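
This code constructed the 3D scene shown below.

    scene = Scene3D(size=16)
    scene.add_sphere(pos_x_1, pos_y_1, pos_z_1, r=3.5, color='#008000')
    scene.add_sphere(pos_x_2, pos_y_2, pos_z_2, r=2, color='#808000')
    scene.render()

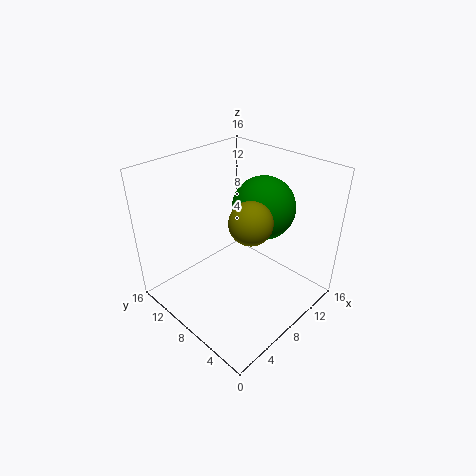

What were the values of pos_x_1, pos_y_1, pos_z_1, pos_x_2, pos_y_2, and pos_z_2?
pos_x_1 = 11; pos_y_1 = 7; pos_z_1 = 11; pos_x_2 = 5; pos_y_2 = 3.5; pos_z_2 = 13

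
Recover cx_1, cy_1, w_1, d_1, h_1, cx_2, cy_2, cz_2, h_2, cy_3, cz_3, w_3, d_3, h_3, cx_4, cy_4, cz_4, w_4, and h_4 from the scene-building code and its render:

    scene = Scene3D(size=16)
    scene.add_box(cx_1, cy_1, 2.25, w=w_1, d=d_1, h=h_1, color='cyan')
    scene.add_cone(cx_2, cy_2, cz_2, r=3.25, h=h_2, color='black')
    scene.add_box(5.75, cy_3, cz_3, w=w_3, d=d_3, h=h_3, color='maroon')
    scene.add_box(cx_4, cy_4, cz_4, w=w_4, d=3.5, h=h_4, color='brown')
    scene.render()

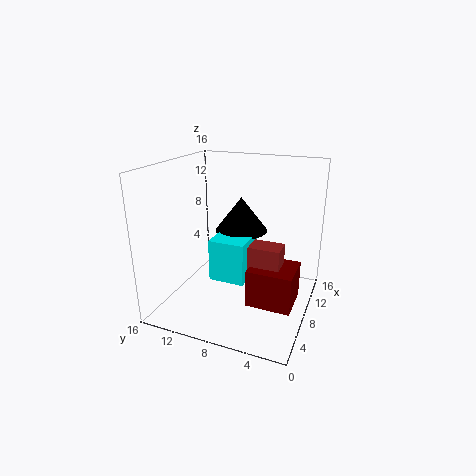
cx_1 = 7.5, cy_1 = 7.25, w_1 = 5, d_1 = 4.25, h_1 = 5, cx_2 = 12.75, cy_2 = 9.5, cz_2 = 7, h_2 = 4.25, cy_3 = 1.25, cz_3 = 1, w_3 = 4.5, d_3 = 5, h_3 = 4.25, cx_4 = 7, cy_4 = 3, cz_4 = 1.25, w_4 = 2.5, h_4 = 6.25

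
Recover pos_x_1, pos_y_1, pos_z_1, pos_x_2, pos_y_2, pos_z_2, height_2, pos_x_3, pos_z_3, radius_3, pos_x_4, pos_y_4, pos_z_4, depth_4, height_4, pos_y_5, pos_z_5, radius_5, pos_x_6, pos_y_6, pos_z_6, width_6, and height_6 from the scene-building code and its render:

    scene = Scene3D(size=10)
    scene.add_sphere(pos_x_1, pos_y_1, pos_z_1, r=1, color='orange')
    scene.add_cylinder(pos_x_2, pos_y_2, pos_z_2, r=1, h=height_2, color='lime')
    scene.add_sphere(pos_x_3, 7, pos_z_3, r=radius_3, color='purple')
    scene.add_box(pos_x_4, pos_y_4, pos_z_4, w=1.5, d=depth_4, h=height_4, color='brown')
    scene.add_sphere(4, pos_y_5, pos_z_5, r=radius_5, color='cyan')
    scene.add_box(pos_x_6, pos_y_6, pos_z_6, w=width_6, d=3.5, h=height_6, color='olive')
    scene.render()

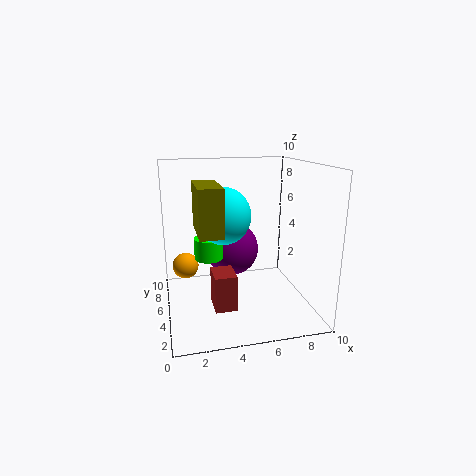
pos_x_1 = 1.5; pos_y_1 = 8; pos_z_1 = 2; pos_x_2 = 3; pos_y_2 = 5.5; pos_z_2 = 3.5; height_2 = 1.5; pos_x_3 = 5; pos_z_3 = 3.5; radius_3 = 2; pos_x_4 = 3; pos_y_4 = 3; pos_z_4 = 0.5; depth_4 = 2; height_4 = 2.5; pos_y_5 = 5.5; pos_z_5 = 6.5; radius_5 = 2; pos_x_6 = 2; pos_y_6 = 2; pos_z_6 = 6; width_6 = 1.5; height_6 = 3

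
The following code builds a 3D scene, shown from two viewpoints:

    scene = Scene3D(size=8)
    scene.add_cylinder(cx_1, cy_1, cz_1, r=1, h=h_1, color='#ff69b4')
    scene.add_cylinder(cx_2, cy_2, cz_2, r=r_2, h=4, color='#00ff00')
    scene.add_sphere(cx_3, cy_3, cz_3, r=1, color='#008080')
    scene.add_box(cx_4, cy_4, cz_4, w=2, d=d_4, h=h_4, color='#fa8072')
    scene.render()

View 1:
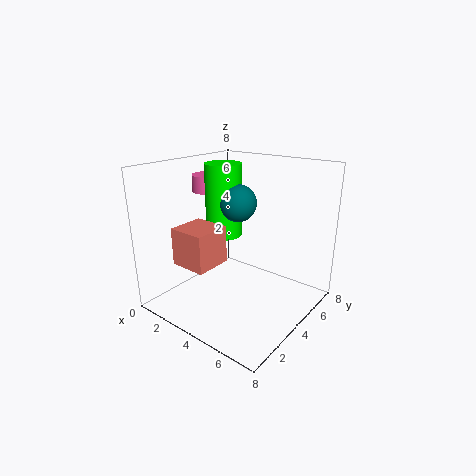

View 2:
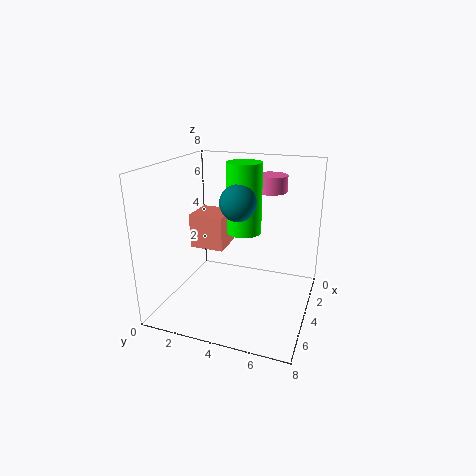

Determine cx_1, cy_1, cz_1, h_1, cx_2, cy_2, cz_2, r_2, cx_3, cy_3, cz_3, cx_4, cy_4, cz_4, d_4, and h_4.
cx_1 = 1, cy_1 = 5, cz_1 = 6, h_1 = 1, cx_2 = 3, cy_2 = 4, cz_2 = 4, r_2 = 1, cx_3 = 4, cy_3 = 4, cz_3 = 6, cx_4 = 2, cy_4 = 1, cz_4 = 3, d_4 = 2, h_4 = 2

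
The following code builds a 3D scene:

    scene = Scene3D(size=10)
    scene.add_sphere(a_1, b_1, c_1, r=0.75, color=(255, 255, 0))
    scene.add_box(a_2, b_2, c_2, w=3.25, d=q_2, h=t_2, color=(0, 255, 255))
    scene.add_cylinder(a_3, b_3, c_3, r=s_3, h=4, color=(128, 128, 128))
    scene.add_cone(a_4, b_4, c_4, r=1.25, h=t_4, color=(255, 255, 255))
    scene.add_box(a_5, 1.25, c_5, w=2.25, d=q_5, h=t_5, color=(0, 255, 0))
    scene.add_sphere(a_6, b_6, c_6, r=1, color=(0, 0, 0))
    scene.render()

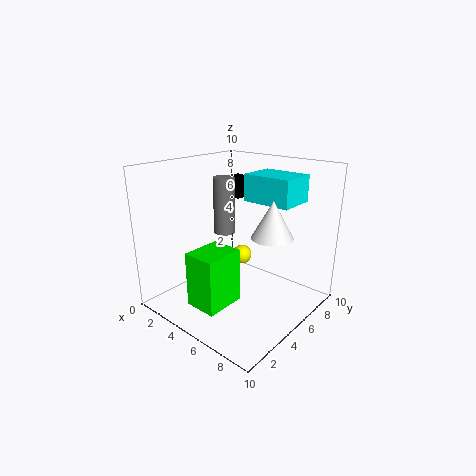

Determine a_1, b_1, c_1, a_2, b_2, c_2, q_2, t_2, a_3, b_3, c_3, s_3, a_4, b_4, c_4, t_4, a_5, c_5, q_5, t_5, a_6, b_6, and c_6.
a_1 = 3.5
b_1 = 7.25
c_1 = 2.5
a_2 = 5.5
b_2 = 5
c_2 = 7.75
q_2 = 2.5
t_2 = 1.75
a_3 = 3.5
b_3 = 5.25
c_3 = 5
s_3 = 0.75
a_4 = 8.5
b_4 = 4
c_4 = 6.25
t_4 = 2.25
a_5 = 3.75
c_5 = 1
q_5 = 2.75
t_5 = 3.75
a_6 = 1.75
b_6 = 8.75
c_6 = 7.5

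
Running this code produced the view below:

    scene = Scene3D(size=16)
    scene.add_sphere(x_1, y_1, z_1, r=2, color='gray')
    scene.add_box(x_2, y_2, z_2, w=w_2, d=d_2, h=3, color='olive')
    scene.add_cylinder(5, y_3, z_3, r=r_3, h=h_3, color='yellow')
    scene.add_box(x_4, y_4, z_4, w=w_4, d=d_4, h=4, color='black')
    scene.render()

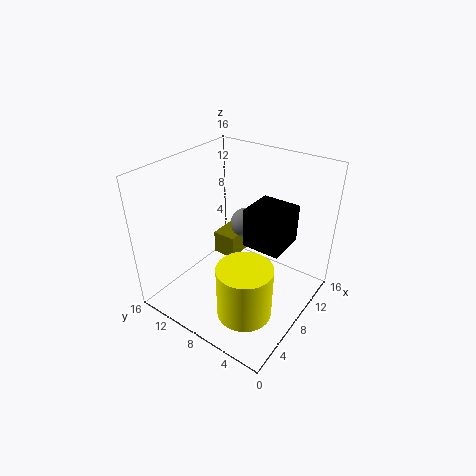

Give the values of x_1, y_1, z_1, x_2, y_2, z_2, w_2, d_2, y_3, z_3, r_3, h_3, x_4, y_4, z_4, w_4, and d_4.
x_1 = 14, y_1 = 11, z_1 = 6, x_2 = 11, y_2 = 11, z_2 = 2, w_2 = 4, d_2 = 3, y_3 = 5, z_3 = 1, r_3 = 3, h_3 = 6, x_4 = 6, y_4 = 2, z_4 = 9, w_4 = 4, d_4 = 4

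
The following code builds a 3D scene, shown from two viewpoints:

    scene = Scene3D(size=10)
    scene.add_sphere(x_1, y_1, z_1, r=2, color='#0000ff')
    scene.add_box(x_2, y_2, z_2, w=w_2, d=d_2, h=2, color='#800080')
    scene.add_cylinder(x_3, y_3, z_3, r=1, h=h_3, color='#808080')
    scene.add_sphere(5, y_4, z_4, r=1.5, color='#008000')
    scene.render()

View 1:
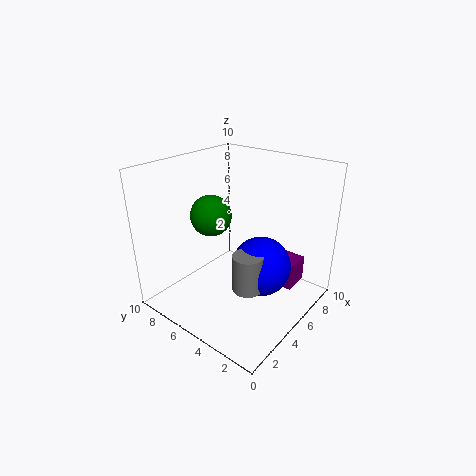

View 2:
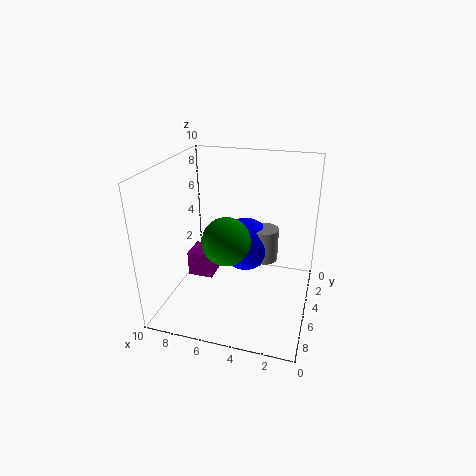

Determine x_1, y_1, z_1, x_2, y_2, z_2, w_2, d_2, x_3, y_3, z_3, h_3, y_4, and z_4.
x_1 = 5; y_1 = 3; z_1 = 3.5; x_2 = 7.5; y_2 = 2; z_2 = 0.5; w_2 = 2; d_2 = 2; x_3 = 3.5; y_3 = 3; z_3 = 2.5; h_3 = 2.5; y_4 = 7.5; z_4 = 6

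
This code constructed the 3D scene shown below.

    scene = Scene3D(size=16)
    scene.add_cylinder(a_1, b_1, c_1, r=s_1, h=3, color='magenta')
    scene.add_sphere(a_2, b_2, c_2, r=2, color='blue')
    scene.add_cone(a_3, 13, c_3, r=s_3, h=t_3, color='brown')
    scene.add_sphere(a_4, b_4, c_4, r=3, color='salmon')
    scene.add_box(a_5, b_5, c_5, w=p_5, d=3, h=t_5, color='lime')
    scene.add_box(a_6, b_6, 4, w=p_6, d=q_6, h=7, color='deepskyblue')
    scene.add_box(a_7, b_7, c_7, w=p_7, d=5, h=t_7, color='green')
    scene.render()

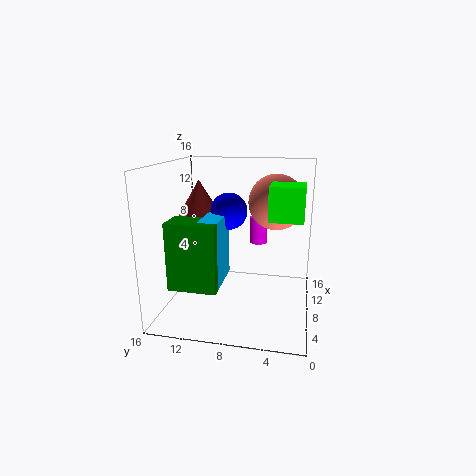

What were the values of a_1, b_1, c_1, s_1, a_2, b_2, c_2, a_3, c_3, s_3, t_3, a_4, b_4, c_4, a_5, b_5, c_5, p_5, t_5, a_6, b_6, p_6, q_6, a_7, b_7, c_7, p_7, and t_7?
a_1 = 10
b_1 = 6
c_1 = 7
s_1 = 1
a_2 = 8
b_2 = 9
c_2 = 11
a_3 = 10
c_3 = 9
s_3 = 3
t_3 = 5
a_4 = 9
b_4 = 4
c_4 = 12
a_5 = 1
b_5 = 1
c_5 = 12
p_5 = 3
t_5 = 3
a_6 = 3
b_6 = 9
p_6 = 5
q_6 = 2
a_7 = 2
b_7 = 9
c_7 = 4
p_7 = 3
t_7 = 7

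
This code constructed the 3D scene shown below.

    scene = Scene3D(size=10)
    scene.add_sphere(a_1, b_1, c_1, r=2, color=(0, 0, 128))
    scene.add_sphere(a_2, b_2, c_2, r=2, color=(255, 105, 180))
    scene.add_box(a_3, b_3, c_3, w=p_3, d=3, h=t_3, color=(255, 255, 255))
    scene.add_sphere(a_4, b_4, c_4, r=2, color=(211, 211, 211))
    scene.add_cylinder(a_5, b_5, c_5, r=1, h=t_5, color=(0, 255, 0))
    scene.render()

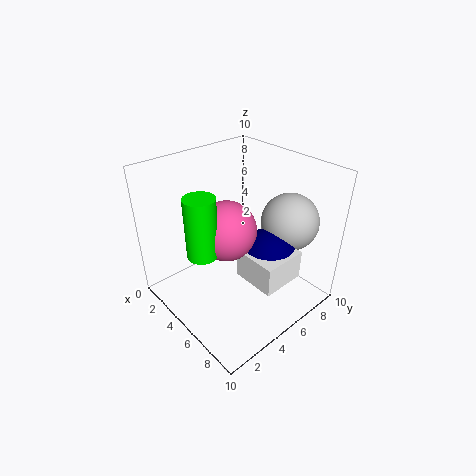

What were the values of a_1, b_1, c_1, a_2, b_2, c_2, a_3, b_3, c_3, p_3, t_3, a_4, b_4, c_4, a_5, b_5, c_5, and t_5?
a_1 = 7, b_1 = 6, c_1 = 4, a_2 = 5, b_2 = 4, c_2 = 6, a_3 = 6, b_3 = 4, c_3 = 3, p_3 = 3, t_3 = 2, a_4 = 7, b_4 = 8, c_4 = 6, a_5 = 5, b_5 = 2, c_5 = 5, t_5 = 4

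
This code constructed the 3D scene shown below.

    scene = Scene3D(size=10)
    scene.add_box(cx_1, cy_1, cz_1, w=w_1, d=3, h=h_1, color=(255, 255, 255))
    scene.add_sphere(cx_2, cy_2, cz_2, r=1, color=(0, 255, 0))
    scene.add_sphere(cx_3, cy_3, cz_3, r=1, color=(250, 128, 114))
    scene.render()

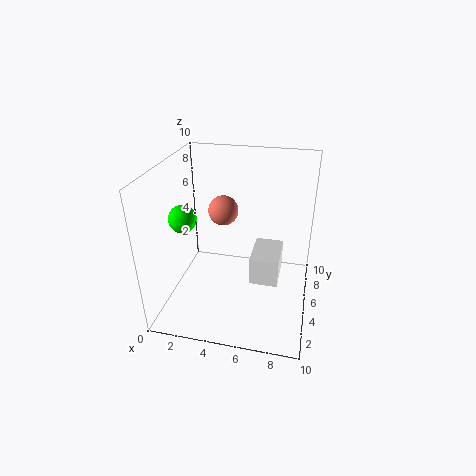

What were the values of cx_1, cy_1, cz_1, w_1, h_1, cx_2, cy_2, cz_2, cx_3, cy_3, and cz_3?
cx_1 = 6; cy_1 = 4; cz_1 = 2; w_1 = 2; h_1 = 2; cx_2 = 1; cy_2 = 5; cz_2 = 6; cx_3 = 4; cy_3 = 5; cz_3 = 7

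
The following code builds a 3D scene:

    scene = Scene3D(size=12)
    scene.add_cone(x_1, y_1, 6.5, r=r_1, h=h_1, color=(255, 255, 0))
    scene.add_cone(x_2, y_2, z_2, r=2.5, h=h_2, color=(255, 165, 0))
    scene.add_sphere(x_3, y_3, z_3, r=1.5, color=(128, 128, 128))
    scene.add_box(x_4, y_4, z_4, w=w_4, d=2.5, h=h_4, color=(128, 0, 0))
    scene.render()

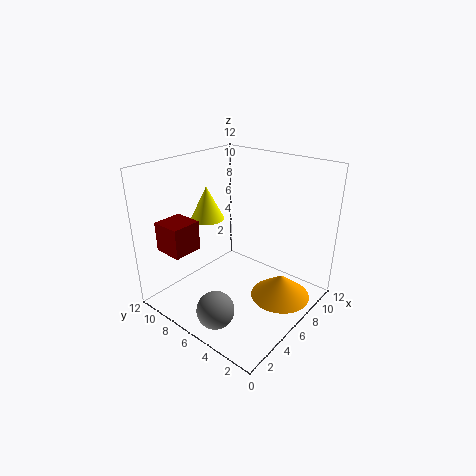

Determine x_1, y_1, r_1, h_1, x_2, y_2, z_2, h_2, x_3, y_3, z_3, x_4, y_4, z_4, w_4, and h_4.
x_1 = 6.5, y_1 = 10, r_1 = 1.5, h_1 = 3, x_2 = 7.5, y_2 = 2.5, z_2 = 1, h_2 = 2, x_3 = 2, y_3 = 5, z_3 = 1.5, x_4 = 1.5, y_4 = 8.5, z_4 = 5, w_4 = 2.5, h_4 = 2.5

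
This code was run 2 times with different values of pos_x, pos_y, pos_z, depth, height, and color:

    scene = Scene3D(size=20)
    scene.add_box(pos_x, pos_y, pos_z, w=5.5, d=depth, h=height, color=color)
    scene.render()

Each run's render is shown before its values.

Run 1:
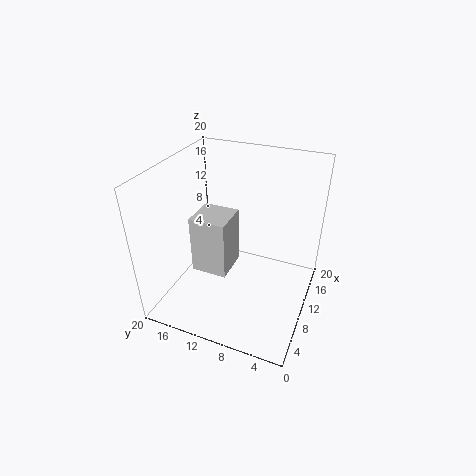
pos_x = 9.5; pos_y = 12; pos_z = 2.5; depth = 5.5; height = 9; color = 'lightgray'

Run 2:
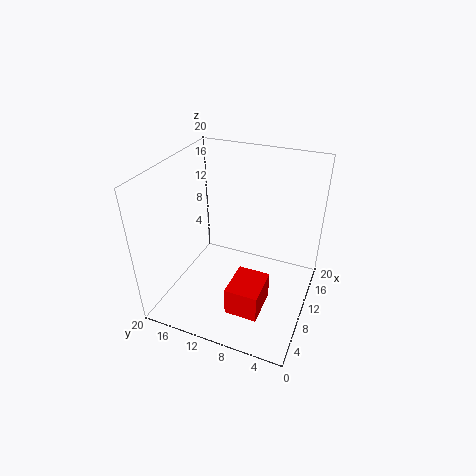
pos_x = 4; pos_y = 5; pos_z = 1.5; depth = 4.5; height = 4; color = 'red'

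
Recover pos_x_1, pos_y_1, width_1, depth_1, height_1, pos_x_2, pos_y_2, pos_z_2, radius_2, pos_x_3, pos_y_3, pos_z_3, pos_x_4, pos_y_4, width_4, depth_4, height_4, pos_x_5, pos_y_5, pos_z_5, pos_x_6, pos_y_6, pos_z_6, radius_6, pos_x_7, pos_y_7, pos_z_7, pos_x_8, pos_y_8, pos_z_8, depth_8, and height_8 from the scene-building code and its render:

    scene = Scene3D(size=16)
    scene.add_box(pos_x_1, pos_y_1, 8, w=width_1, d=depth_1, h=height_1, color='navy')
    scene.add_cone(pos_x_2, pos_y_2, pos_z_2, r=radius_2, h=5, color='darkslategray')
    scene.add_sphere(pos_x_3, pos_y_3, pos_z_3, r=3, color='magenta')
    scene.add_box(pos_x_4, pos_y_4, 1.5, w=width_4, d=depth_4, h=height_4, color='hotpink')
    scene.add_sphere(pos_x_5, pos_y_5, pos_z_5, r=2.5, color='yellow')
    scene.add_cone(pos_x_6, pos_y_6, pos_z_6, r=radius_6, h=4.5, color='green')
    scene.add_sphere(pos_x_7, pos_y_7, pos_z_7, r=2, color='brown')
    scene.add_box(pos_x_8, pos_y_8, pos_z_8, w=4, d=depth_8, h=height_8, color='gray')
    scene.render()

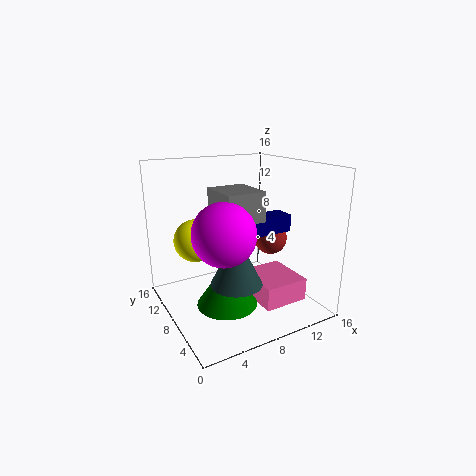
pos_x_1 = 9.5; pos_y_1 = 7; width_1 = 5; depth_1 = 2.5; height_1 = 2; pos_x_2 = 5; pos_y_2 = 3; pos_z_2 = 5.5; radius_2 = 2.5; pos_x_3 = 4; pos_y_3 = 3.5; pos_z_3 = 10.5; pos_x_4 = 8.5; pos_y_4 = 2.5; width_4 = 5; depth_4 = 5.5; height_4 = 2.5; pos_x_5 = 4.5; pos_y_5 = 12; pos_z_5 = 7; pos_x_6 = 4.5; pos_y_6 = 4; pos_z_6 = 3; radius_6 = 3; pos_x_7 = 13.5; pos_y_7 = 9.5; pos_z_7 = 6.5; pos_x_8 = 4.5; pos_y_8 = 3.5; pos_z_8 = 11; depth_8 = 4.5; height_8 = 3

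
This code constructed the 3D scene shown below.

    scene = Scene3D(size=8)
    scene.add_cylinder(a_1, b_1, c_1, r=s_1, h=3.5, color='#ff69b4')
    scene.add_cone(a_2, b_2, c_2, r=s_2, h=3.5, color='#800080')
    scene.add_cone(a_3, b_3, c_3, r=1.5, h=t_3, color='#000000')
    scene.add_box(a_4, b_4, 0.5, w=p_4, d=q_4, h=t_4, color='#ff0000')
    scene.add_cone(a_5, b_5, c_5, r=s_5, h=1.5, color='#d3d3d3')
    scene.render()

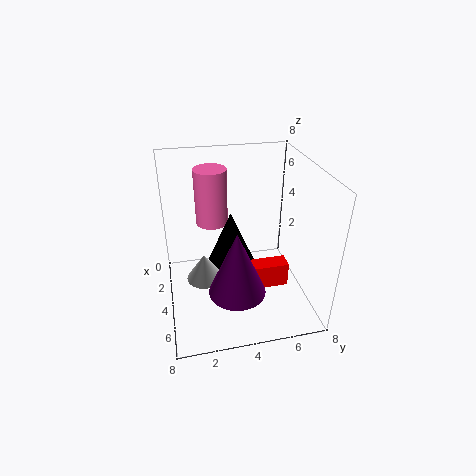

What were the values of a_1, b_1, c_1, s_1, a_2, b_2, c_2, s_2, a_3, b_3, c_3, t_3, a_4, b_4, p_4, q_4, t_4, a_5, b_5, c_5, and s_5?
a_1 = 1
b_1 = 3
c_1 = 3.5
s_1 = 1
a_2 = 6
b_2 = 3.5
c_2 = 2
s_2 = 1.5
a_3 = 2
b_3 = 4
c_3 = 1
t_3 = 3.5
a_4 = 3.5
b_4 = 4
p_4 = 1
q_4 = 3
t_4 = 1.5
a_5 = 4.5
b_5 = 2
c_5 = 2
s_5 = 1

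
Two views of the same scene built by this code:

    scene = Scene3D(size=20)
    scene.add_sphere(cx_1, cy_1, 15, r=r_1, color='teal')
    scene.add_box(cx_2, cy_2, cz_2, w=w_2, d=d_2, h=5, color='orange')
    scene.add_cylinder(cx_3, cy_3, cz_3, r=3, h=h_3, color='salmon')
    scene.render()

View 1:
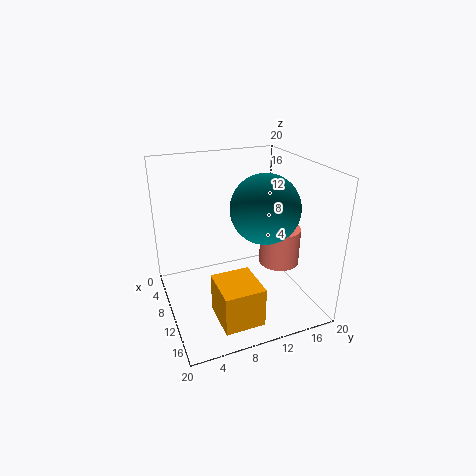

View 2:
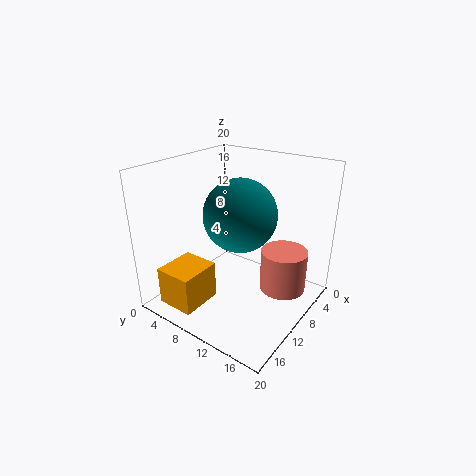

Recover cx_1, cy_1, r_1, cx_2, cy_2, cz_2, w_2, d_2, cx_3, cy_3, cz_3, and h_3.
cx_1 = 13, cy_1 = 12.5, r_1 = 4.5, cx_2 = 14.5, cy_2 = 4.5, cz_2 = 3, w_2 = 5.5, d_2 = 5, cx_3 = 9.5, cy_3 = 17, cz_3 = 4.5, h_3 = 5.5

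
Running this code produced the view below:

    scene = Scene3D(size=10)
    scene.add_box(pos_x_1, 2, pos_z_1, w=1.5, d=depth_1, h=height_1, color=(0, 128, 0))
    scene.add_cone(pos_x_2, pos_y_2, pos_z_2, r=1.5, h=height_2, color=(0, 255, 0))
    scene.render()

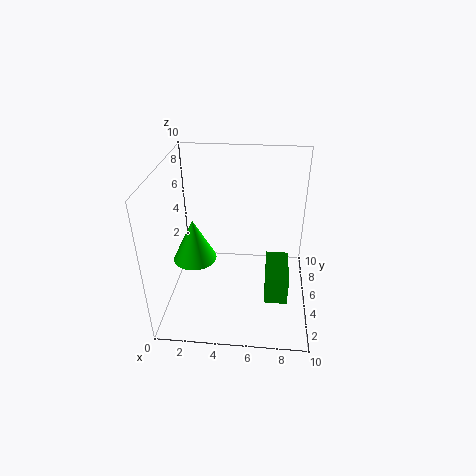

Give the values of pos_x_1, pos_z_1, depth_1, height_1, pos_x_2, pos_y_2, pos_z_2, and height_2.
pos_x_1 = 7
pos_z_1 = 2
depth_1 = 3
height_1 = 2
pos_x_2 = 2
pos_y_2 = 4.5
pos_z_2 = 3.5
height_2 = 3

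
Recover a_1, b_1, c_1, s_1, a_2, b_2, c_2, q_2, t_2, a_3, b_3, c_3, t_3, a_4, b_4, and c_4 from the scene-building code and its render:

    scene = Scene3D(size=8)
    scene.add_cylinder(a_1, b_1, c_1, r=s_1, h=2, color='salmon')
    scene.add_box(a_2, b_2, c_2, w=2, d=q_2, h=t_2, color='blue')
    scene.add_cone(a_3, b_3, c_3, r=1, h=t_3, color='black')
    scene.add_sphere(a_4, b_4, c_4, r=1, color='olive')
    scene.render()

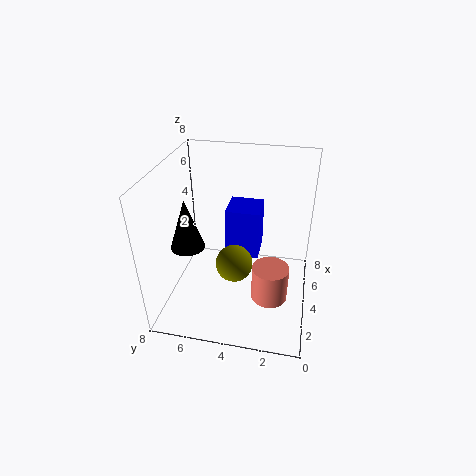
a_1 = 3; b_1 = 2; c_1 = 1; s_1 = 1; a_2 = 5; b_2 = 3; c_2 = 2; q_2 = 2; t_2 = 3; a_3 = 4; b_3 = 7; c_3 = 3; t_3 = 3; a_4 = 3; b_4 = 4; c_4 = 3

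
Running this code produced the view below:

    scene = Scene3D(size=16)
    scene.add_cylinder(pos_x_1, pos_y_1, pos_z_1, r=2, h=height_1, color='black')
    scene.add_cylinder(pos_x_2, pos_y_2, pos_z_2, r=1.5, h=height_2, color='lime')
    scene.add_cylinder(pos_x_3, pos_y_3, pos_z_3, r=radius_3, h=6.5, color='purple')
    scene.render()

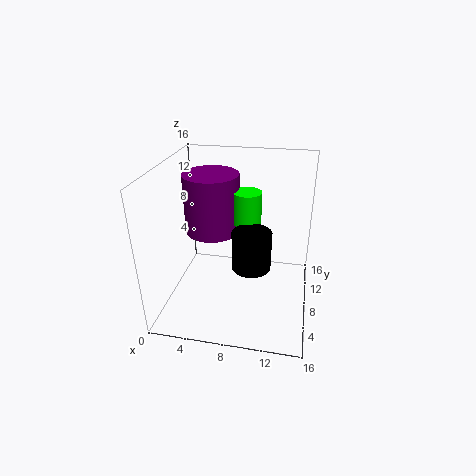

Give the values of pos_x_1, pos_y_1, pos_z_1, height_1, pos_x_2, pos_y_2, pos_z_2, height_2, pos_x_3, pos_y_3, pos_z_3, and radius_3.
pos_x_1 = 10, pos_y_1 = 5, pos_z_1 = 6.5, height_1 = 4, pos_x_2 = 9, pos_y_2 = 8, pos_z_2 = 10, height_2 = 3.5, pos_x_3 = 5, pos_y_3 = 8.5, pos_z_3 = 8.5, radius_3 = 3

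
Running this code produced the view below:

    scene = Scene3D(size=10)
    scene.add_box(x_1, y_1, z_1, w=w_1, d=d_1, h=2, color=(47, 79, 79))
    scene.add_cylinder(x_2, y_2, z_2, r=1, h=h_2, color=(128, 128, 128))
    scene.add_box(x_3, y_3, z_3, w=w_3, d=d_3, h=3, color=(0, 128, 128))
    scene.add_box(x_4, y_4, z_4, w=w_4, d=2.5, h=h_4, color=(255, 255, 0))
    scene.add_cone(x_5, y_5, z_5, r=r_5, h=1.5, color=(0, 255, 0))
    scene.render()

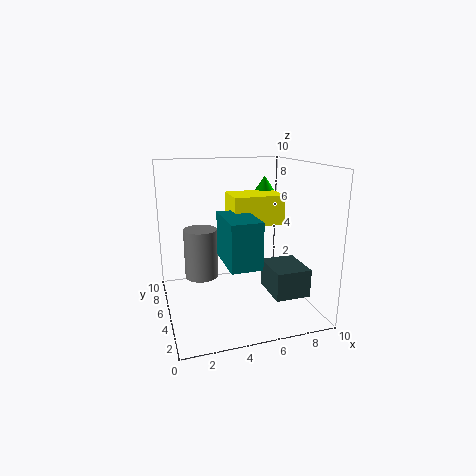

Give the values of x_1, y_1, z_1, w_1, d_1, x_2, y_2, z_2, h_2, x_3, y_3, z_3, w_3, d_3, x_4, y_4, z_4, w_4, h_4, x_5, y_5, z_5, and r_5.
x_1 = 7, y_1 = 2.5, z_1 = 1, w_1 = 2.5, d_1 = 3, x_2 = 2, y_2 = 3, z_2 = 3.5, h_2 = 3, x_3 = 3.5, y_3 = 1.5, z_3 = 4, w_3 = 2, d_3 = 3.5, x_4 = 4.5, y_4 = 4, z_4 = 6, w_4 = 3.5, h_4 = 2, x_5 = 7.5, y_5 = 6.5, z_5 = 7.5, r_5 = 1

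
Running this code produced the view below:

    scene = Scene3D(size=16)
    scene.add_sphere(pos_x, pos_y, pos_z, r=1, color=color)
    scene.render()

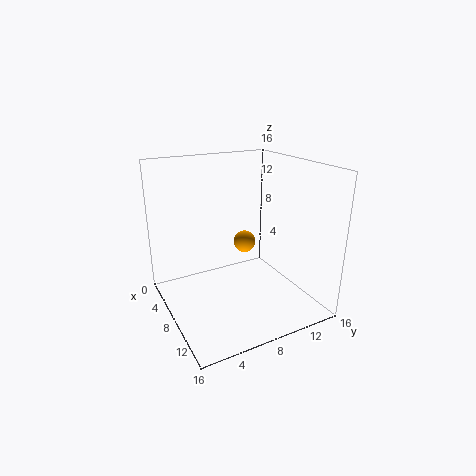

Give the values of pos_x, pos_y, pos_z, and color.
pos_x = 13
pos_y = 6
pos_z = 10
color = 'orange'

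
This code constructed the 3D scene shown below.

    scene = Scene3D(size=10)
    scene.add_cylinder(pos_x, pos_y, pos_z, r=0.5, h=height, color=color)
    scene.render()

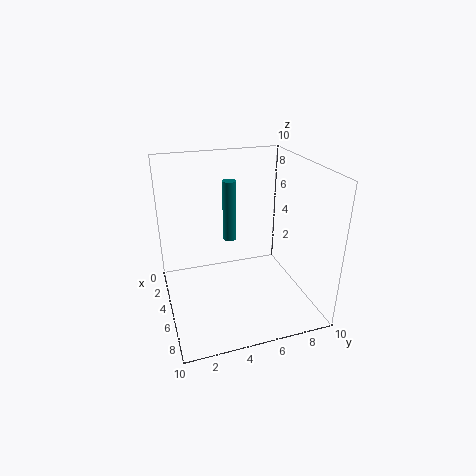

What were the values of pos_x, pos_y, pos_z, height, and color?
pos_x = 3, pos_y = 5, pos_z = 4, height = 4.5, color = 'teal'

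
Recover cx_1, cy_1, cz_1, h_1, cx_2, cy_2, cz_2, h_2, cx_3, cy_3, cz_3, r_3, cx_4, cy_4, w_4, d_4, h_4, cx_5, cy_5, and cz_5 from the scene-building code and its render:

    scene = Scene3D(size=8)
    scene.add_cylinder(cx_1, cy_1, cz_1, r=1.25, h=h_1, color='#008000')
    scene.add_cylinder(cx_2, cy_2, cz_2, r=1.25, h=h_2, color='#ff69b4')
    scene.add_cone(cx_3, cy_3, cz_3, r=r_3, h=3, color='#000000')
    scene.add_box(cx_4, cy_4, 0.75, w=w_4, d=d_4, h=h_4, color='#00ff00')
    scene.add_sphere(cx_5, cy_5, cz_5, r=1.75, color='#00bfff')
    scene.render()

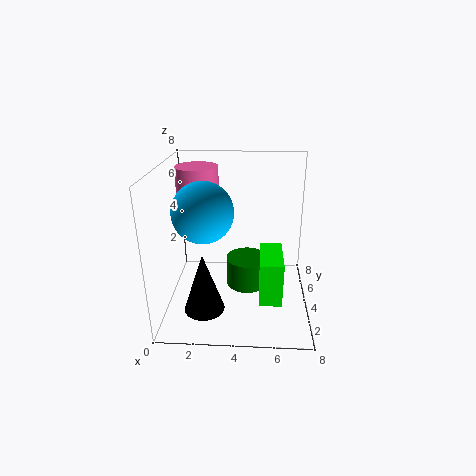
cx_1 = 4.5
cy_1 = 5
cz_1 = 0.5
h_1 = 1.75
cx_2 = 1.5
cy_2 = 6
cz_2 = 6
h_2 = 1.5
cx_3 = 2.5
cy_3 = 1
cz_3 = 1.5
r_3 = 1
cx_4 = 5.25
cy_4 = 2.25
w_4 = 1.25
d_4 = 2.75
h_4 = 2.5
cx_5 = 2
cy_5 = 4.5
cz_5 = 5.25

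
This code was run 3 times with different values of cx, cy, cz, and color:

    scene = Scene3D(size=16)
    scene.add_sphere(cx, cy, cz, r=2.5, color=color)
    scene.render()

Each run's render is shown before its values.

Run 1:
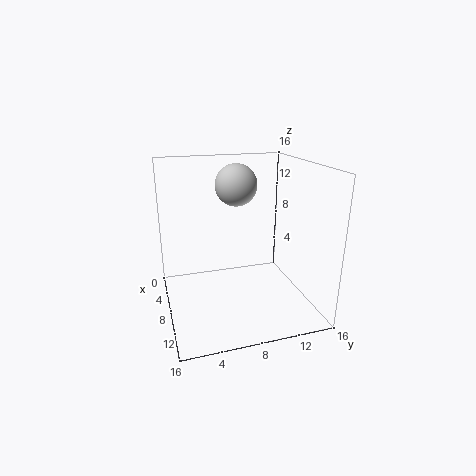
cx = 4; cy = 9; cz = 13; color = 'lightgray'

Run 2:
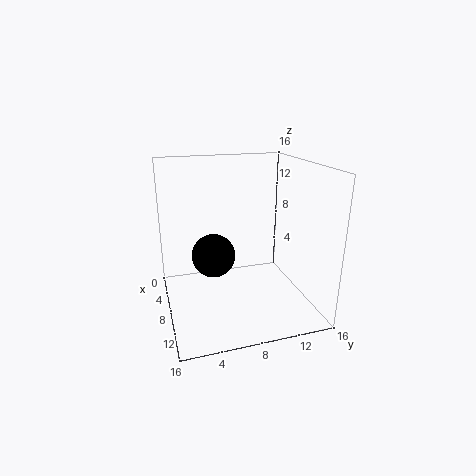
cx = 6.5; cy = 5.5; cz = 5.5; color = 'black'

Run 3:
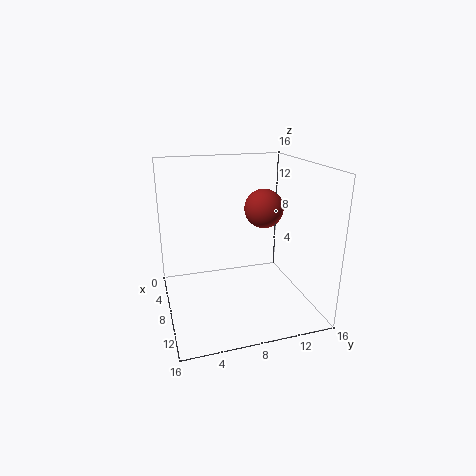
cx = 3; cy = 13; cz = 9.5; color = 'brown'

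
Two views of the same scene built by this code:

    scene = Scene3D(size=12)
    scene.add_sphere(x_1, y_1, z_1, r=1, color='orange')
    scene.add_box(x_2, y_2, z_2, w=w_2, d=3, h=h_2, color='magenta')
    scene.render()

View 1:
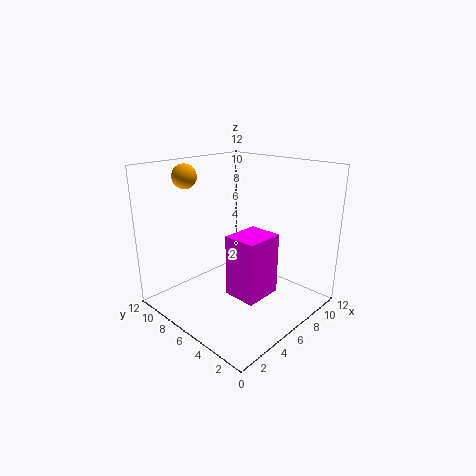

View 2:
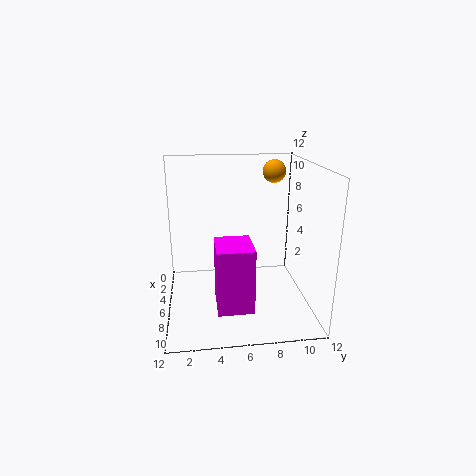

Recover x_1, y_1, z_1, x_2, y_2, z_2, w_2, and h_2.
x_1 = 3.5, y_1 = 9.5, z_1 = 11, x_2 = 5.5, y_2 = 4, z_2 = 0.5, w_2 = 3.5, h_2 = 5.5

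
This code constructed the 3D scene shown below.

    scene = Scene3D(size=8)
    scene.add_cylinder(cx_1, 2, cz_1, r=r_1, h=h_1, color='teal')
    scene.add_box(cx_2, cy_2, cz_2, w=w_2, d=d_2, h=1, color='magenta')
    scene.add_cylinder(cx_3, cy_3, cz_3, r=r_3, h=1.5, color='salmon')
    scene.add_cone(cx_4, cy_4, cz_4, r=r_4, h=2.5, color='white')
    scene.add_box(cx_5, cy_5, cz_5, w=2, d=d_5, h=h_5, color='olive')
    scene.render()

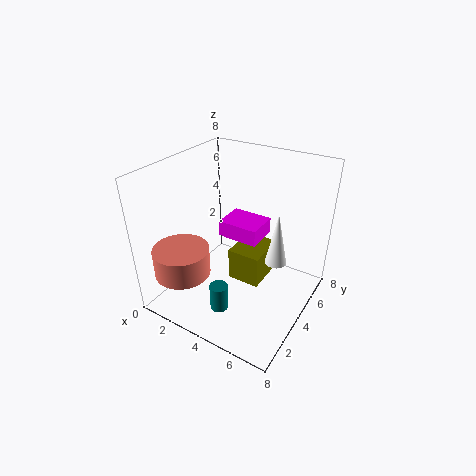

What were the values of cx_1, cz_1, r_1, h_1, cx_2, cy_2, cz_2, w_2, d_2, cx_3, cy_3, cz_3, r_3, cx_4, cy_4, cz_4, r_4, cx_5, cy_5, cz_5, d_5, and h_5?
cx_1 = 4, cz_1 = 0.5, r_1 = 0.5, h_1 = 1.5, cx_2 = 2, cy_2 = 5, cz_2 = 3, w_2 = 2.5, d_2 = 2, cx_3 = 2, cy_3 = 1.5, cz_3 = 2.5, r_3 = 1.5, cx_4 = 7, cy_4 = 2.5, cz_4 = 4.5, r_4 = 0.5, cx_5 = 3, cy_5 = 4.5, cz_5 = 0.5, d_5 = 2.5, h_5 = 2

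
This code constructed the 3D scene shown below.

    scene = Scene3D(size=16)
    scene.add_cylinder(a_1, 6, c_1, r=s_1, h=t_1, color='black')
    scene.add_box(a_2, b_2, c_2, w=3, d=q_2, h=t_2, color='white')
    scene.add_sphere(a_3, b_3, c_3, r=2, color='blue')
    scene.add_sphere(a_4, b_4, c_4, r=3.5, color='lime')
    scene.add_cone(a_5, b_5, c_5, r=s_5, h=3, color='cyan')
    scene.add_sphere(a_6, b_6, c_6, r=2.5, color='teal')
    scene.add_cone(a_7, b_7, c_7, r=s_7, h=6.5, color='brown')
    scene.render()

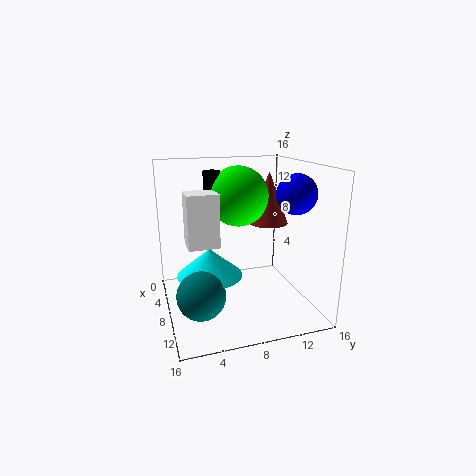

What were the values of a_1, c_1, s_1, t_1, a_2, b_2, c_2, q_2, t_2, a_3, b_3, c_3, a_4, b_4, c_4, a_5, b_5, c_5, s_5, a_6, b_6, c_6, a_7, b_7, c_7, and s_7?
a_1 = 4.5; c_1 = 12.5; s_1 = 1; t_1 = 2.5; a_2 = 5; b_2 = 2.5; c_2 = 7; q_2 = 3.5; t_2 = 6; a_3 = 12.5; b_3 = 12.5; c_3 = 13.5; a_4 = 5; b_4 = 9; c_4 = 12; a_5 = 9; b_5 = 4.5; c_5 = 4.5; s_5 = 3.5; a_6 = 11.5; b_6 = 3; c_6 = 3.5; a_7 = 3.5; b_7 = 13.5; c_7 = 8; s_7 = 2.5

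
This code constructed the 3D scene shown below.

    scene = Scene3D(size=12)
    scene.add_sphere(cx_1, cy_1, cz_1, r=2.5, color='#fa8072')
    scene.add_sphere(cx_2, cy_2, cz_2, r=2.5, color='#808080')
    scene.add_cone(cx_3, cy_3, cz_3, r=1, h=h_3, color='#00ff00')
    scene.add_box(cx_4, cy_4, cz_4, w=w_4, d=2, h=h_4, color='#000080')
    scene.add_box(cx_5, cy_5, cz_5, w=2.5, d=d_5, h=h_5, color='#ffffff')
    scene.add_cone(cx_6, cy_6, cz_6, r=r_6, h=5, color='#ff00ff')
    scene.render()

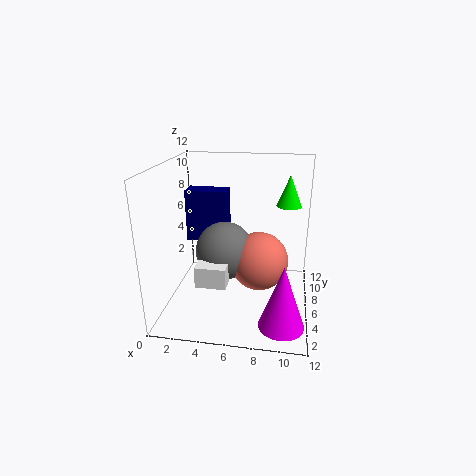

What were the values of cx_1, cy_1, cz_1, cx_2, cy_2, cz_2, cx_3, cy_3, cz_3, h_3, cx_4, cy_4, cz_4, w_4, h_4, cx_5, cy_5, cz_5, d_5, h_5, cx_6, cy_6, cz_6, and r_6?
cx_1 = 7.75; cy_1 = 6.5; cz_1 = 3.75; cx_2 = 4.75; cy_2 = 6.5; cz_2 = 4.5; cx_3 = 10; cy_3 = 6.75; cz_3 = 8.75; h_3 = 2.5; cx_4 = 0.25; cy_4 = 9.75; cz_4 = 3.75; w_4 = 4; h_4 = 5; cx_5 = 3; cy_5 = 3; cz_5 = 2.75; d_5 = 1.5; h_5 = 1.75; cx_6 = 10; cy_6 = 2; cz_6 = 0.75; r_6 = 1.75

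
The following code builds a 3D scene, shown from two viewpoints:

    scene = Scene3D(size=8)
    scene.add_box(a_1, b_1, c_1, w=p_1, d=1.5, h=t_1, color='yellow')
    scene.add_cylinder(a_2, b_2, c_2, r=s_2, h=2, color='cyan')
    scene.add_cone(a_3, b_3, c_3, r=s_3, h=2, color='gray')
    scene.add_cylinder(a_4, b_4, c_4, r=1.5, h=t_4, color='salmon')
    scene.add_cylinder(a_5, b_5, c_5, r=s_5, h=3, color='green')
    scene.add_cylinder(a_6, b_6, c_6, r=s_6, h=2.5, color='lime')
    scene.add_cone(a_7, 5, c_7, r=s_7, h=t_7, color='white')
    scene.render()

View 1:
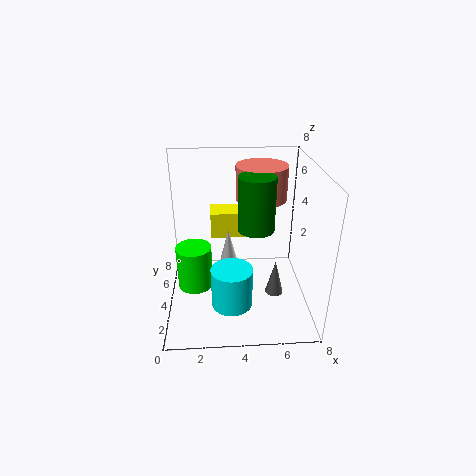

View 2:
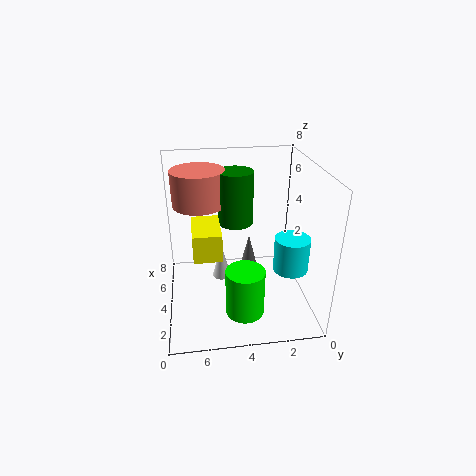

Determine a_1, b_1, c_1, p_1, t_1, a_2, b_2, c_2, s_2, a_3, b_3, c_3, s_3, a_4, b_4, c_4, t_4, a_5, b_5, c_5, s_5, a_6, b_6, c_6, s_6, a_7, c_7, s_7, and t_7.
a_1 = 2.5; b_1 = 5; c_1 = 3.5; p_1 = 2.5; t_1 = 1.5; a_2 = 3.5; b_2 = 1; c_2 = 2; s_2 = 1; a_3 = 6; b_3 = 3; c_3 = 1; s_3 = 0.5; a_4 = 5.5; b_4 = 6; c_4 = 5.5; t_4 = 2; a_5 = 5; b_5 = 4; c_5 = 4.5; s_5 = 1; a_6 = 1.5; b_6 = 4; c_6 = 1; s_6 = 1; a_7 = 3.5; c_7 = 2; s_7 = 0.5; t_7 = 2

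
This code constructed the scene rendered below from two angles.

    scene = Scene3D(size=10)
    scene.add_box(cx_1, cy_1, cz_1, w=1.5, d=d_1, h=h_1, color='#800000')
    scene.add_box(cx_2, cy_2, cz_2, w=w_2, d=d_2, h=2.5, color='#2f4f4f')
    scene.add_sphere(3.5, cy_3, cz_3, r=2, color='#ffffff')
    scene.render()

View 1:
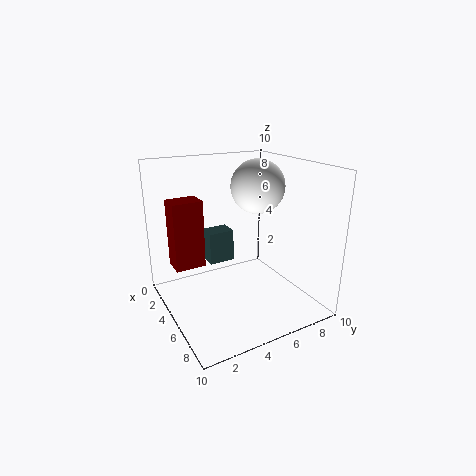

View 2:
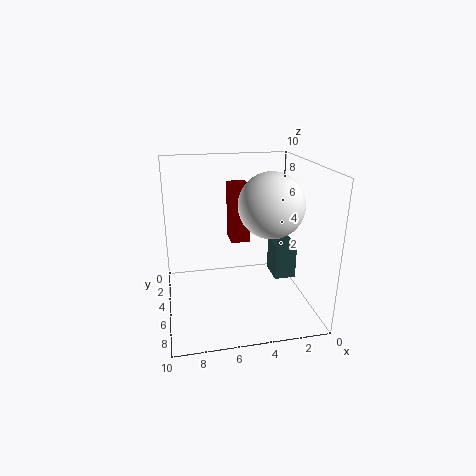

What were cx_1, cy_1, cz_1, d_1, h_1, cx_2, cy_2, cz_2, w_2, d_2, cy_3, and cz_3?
cx_1 = 3.5, cy_1 = 0.5, cz_1 = 3.5, d_1 = 2, h_1 = 4.5, cx_2 = 1, cy_2 = 4, cz_2 = 2, w_2 = 1.5, d_2 = 2, cy_3 = 7.5, cz_3 = 8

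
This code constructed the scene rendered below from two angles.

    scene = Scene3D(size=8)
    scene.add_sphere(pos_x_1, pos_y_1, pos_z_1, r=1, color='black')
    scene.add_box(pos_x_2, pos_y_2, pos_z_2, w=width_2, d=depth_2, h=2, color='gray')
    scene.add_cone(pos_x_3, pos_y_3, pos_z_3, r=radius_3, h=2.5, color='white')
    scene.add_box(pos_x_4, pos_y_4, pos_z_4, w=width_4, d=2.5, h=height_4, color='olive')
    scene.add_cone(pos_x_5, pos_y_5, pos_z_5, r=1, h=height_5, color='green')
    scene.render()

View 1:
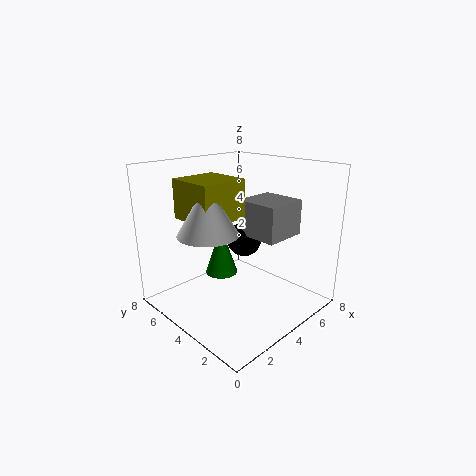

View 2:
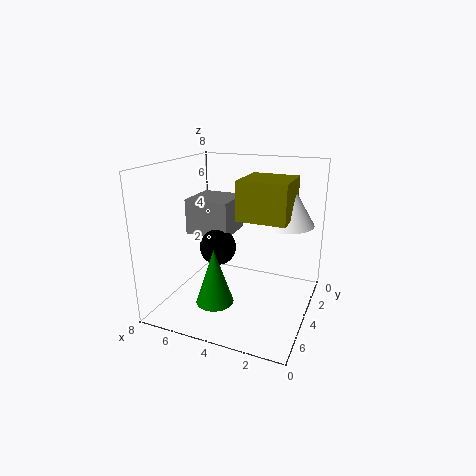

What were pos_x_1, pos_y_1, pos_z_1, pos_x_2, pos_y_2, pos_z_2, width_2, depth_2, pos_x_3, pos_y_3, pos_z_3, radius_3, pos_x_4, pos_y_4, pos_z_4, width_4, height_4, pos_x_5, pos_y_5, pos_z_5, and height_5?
pos_x_1 = 5; pos_y_1 = 4.5; pos_z_1 = 3.5; pos_x_2 = 4.5; pos_y_2 = 2; pos_z_2 = 4; width_2 = 2.5; depth_2 = 2.5; pos_x_3 = 1.5; pos_y_3 = 3.5; pos_z_3 = 5; radius_3 = 1.5; pos_x_4 = 1; pos_y_4 = 3; pos_z_4 = 5.5; width_4 = 2.5; height_4 = 2; pos_x_5 = 4.5; pos_y_5 = 6; pos_z_5 = 1; height_5 = 3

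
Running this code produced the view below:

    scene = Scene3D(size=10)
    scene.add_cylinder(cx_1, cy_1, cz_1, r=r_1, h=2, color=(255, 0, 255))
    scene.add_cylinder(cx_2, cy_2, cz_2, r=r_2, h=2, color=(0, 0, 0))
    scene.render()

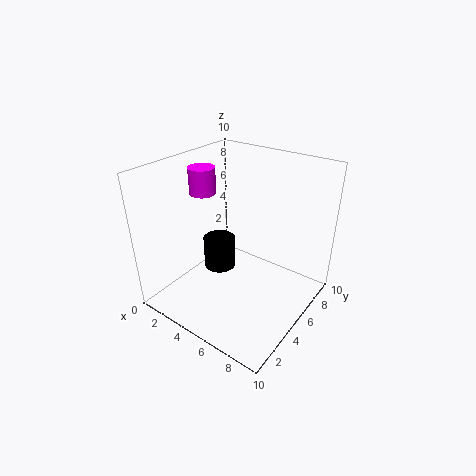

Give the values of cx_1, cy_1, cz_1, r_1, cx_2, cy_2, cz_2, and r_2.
cx_1 = 1, cy_1 = 6, cz_1 = 7, r_1 = 1, cx_2 = 5, cy_2 = 3, cz_2 = 4, r_2 = 1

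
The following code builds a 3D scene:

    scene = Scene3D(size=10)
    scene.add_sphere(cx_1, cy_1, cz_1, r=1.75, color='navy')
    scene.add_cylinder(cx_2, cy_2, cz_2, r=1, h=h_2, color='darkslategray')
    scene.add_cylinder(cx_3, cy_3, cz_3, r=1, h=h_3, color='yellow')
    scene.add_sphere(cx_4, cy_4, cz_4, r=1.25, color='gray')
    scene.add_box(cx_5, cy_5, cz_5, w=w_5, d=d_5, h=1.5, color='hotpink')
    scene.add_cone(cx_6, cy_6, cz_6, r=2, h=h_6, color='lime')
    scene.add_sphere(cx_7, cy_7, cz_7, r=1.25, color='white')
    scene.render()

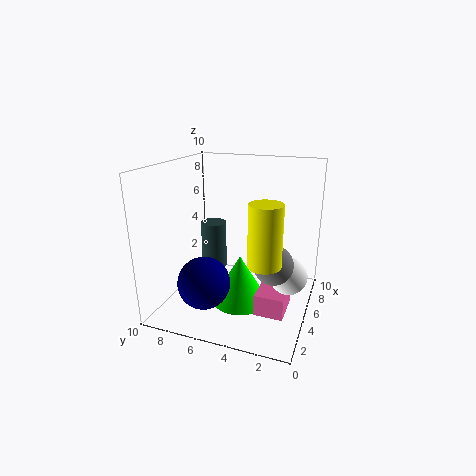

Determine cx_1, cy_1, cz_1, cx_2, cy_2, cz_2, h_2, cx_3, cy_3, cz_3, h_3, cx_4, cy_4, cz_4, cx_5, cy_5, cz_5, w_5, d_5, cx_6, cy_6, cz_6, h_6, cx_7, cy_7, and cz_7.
cx_1 = 2.5
cy_1 = 6.5
cz_1 = 2.5
cx_2 = 7.5
cy_2 = 8
cz_2 = 1.25
h_2 = 3.75
cx_3 = 2
cy_3 = 2.25
cz_3 = 4.75
h_3 = 3.75
cx_4 = 3.25
cy_4 = 2
cz_4 = 4.25
cx_5 = 3.25
cy_5 = 1.25
cz_5 = 0.25
w_5 = 2.5
d_5 = 2
cx_6 = 4.75
cy_6 = 4.75
cz_6 = 0.25
h_6 = 3.5
cx_7 = 4.5
cy_7 = 1.25
cz_7 = 3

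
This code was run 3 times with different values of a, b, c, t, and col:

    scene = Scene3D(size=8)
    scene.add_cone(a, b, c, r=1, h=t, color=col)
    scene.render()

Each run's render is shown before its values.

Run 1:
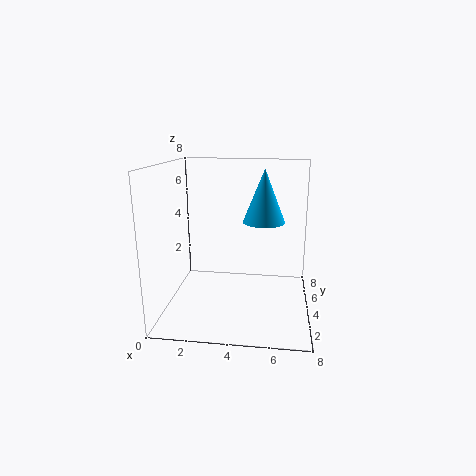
a = 5.5, b = 2, c = 5.5, t = 2.5, col = 'deepskyblue'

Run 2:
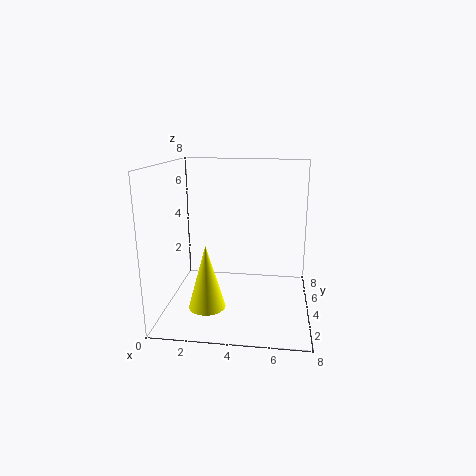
a = 2.5, b = 2.5, c = 0.5, t = 3.5, col = 'yellow'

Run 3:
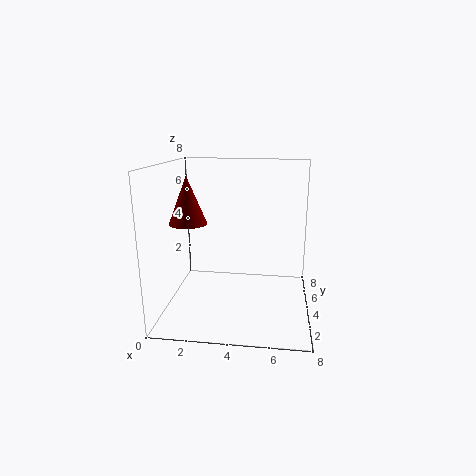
a = 1.5, b = 3, c = 5, t = 2.5, col = 'maroon'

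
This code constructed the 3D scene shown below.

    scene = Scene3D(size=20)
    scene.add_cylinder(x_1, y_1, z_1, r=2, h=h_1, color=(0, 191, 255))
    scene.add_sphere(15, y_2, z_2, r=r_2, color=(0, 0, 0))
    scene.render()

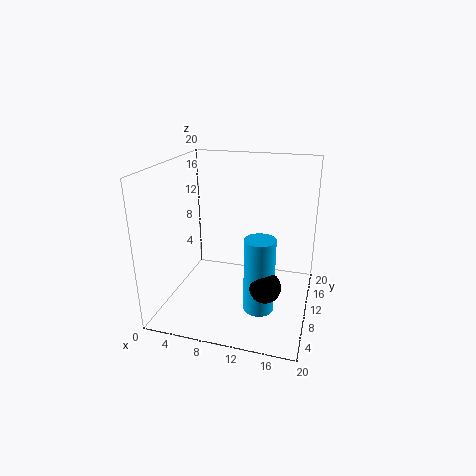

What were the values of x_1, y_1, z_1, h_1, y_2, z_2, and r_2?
x_1 = 14; y_1 = 6; z_1 = 2; h_1 = 10; y_2 = 5; z_2 = 6; r_2 = 2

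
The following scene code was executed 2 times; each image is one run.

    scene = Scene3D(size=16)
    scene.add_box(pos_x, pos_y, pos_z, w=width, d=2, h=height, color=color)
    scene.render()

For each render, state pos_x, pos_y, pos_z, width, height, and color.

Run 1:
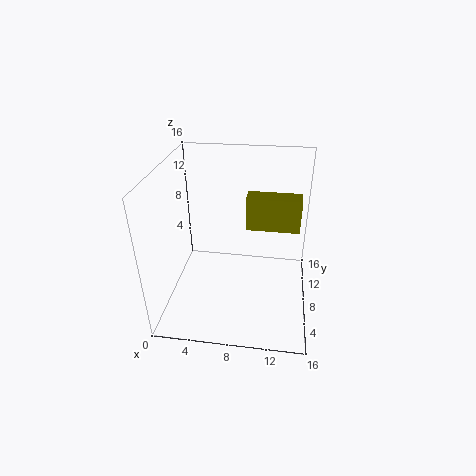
pos_x = 9
pos_y = 6.5
pos_z = 10
width = 5.5
height = 3.5
color = 'olive'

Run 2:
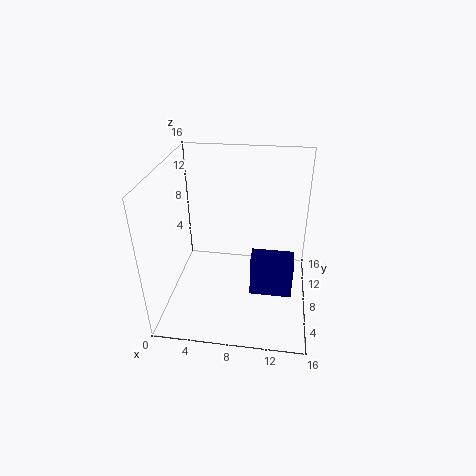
pos_x = 10
pos_y = 2
pos_z = 5.5
width = 4
height = 4
color = 'navy'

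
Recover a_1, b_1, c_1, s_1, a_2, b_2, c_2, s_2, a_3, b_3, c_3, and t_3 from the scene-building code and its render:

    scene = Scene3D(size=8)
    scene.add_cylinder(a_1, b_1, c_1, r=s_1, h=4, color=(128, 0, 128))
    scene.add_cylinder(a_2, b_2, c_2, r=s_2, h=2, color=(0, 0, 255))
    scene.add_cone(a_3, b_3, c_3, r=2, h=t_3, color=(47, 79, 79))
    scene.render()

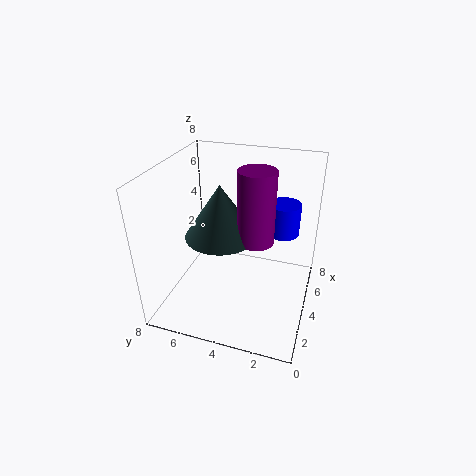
a_1 = 4
b_1 = 3
c_1 = 4
s_1 = 1
a_2 = 7
b_2 = 2
c_2 = 3
s_2 = 1
a_3 = 4
b_3 = 5
c_3 = 4
t_3 = 3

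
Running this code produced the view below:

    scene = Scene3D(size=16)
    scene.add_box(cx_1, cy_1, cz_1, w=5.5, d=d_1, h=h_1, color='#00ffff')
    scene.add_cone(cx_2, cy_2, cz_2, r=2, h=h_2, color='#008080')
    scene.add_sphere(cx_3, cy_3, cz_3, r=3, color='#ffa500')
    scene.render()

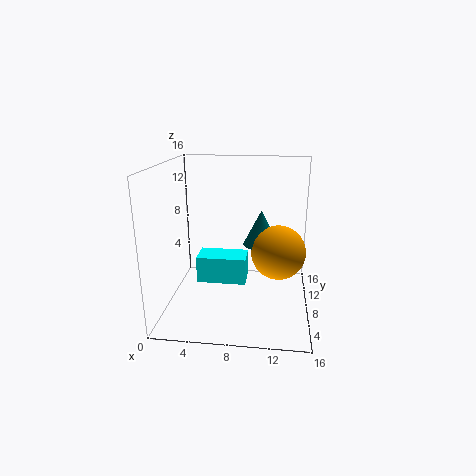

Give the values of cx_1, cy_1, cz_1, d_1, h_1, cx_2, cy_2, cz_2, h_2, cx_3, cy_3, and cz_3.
cx_1 = 3.5
cy_1 = 6.5
cz_1 = 3
d_1 = 3
h_1 = 3
cx_2 = 10.5
cy_2 = 9
cz_2 = 7
h_2 = 4
cx_3 = 12.5
cy_3 = 8
cz_3 = 6.5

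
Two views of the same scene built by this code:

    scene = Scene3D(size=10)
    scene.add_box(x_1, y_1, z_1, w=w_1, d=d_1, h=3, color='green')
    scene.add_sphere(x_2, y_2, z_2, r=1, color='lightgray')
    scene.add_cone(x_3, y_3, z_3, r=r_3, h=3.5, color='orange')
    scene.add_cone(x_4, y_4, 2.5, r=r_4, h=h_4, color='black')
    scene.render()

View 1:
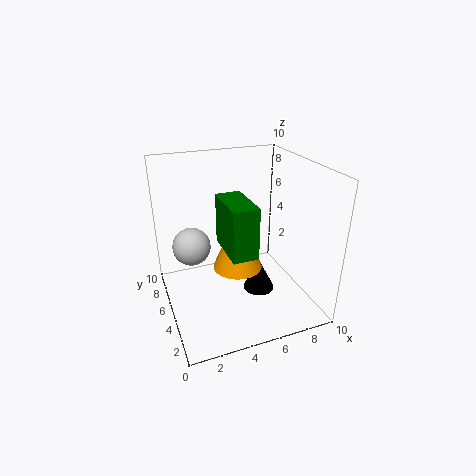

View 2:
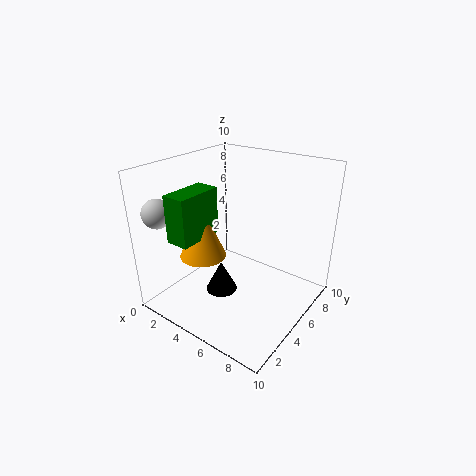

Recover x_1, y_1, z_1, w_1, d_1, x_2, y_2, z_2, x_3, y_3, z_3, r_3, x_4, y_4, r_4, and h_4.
x_1 = 3; y_1 = 0.5; z_1 = 6; w_1 = 1.5; d_1 = 3; x_2 = 1; y_2 = 1.5; z_2 = 7; x_3 = 4; y_3 = 2.5; z_3 = 4.5; r_3 = 1.5; x_4 = 5.5; y_4 = 2.5; r_4 = 1; h_4 = 2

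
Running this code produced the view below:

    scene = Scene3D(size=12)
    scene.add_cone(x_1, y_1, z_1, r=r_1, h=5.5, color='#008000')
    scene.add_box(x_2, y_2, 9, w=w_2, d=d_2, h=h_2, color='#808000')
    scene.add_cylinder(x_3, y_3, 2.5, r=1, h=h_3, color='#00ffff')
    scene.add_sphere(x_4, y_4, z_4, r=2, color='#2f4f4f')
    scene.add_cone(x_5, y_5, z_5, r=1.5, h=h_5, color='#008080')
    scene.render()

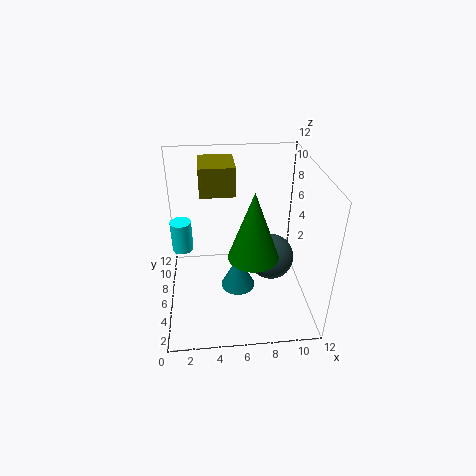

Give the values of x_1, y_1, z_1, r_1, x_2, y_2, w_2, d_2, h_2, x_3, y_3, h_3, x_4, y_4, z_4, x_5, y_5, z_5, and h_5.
x_1 = 7, y_1 = 4, z_1 = 5.5, r_1 = 2, x_2 = 3, y_2 = 7.5, w_2 = 3, d_2 = 3.5, h_2 = 2.5, x_3 = 1, y_3 = 10, h_3 = 3, x_4 = 9, y_4 = 6.5, z_4 = 3.5, x_5 = 6, y_5 = 6, z_5 = 1, h_5 = 3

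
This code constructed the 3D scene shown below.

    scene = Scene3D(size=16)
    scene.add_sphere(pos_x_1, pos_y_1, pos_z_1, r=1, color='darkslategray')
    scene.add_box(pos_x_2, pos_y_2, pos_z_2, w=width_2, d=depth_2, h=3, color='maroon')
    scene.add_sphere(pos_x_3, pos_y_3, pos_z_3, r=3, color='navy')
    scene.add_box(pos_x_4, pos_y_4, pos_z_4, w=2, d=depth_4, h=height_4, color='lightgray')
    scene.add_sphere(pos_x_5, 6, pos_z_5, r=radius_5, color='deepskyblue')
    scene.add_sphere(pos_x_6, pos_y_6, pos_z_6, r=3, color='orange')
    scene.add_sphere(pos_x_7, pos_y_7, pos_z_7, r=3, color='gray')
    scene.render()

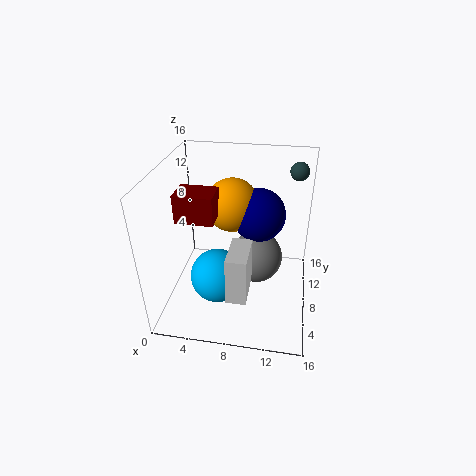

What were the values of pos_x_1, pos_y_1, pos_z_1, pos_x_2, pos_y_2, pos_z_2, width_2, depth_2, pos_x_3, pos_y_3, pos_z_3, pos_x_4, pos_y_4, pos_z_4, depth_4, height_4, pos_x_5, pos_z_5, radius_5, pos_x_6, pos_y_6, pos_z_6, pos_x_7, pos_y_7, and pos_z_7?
pos_x_1 = 14; pos_y_1 = 11; pos_z_1 = 15; pos_x_2 = 2; pos_y_2 = 5; pos_z_2 = 11; width_2 = 4; depth_2 = 3; pos_x_3 = 10; pos_y_3 = 10; pos_z_3 = 10; pos_x_4 = 8; pos_y_4 = 1; pos_z_4 = 5; depth_4 = 4; height_4 = 5; pos_x_5 = 6; pos_z_5 = 4; radius_5 = 3; pos_x_6 = 7; pos_y_6 = 10; pos_z_6 = 11; pos_x_7 = 10; pos_y_7 = 9; pos_z_7 = 5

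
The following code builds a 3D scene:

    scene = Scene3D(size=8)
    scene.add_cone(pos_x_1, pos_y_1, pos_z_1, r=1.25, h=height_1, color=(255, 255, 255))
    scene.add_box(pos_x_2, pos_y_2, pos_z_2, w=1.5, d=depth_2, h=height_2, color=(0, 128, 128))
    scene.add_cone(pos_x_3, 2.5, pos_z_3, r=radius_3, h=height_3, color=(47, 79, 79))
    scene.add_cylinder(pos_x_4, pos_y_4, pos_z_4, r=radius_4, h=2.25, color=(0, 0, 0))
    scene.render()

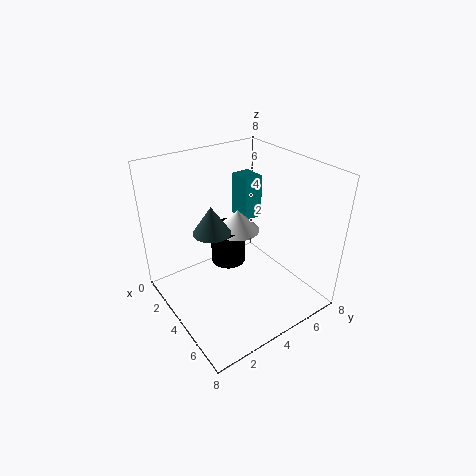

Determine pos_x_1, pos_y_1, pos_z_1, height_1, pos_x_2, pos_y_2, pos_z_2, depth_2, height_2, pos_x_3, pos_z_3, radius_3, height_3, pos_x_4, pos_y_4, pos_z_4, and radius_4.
pos_x_1 = 3.25, pos_y_1 = 4.5, pos_z_1 = 4, height_1 = 1.25, pos_x_2 = 0.5, pos_y_2 = 6, pos_z_2 = 3.5, depth_2 = 1.25, height_2 = 2.75, pos_x_3 = 3.75, pos_z_3 = 4.75, radius_3 = 1, height_3 = 1.5, pos_x_4 = 3, pos_y_4 = 4, pos_z_4 = 2, radius_4 = 1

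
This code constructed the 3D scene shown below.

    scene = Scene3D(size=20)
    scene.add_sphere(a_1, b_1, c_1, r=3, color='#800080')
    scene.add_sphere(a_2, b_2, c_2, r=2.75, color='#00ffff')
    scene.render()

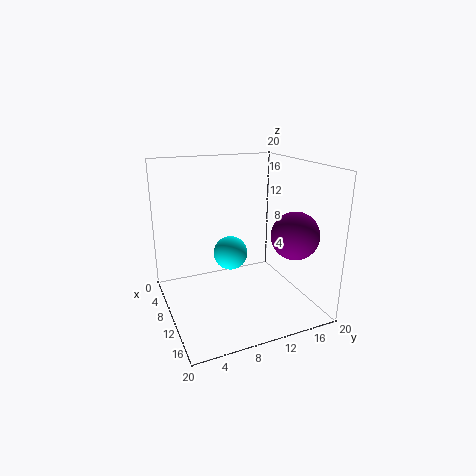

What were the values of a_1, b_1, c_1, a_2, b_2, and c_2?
a_1 = 16.75
b_1 = 14.75
c_1 = 12
a_2 = 3.5
b_2 = 11.5
c_2 = 4.75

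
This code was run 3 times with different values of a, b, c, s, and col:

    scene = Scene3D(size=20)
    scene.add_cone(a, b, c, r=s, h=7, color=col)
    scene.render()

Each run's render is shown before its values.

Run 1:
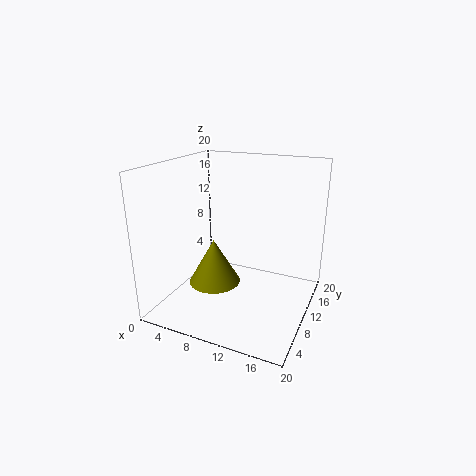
a = 5
b = 12
c = 1
s = 4
col = 'olive'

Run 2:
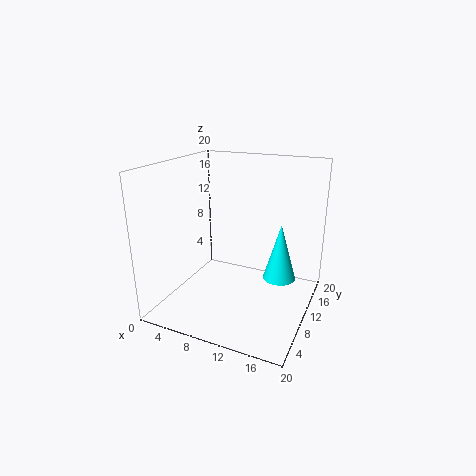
a = 17
b = 7
c = 7
s = 2
col = 'cyan'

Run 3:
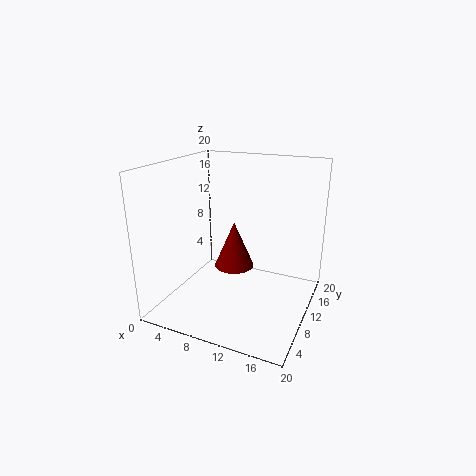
a = 8
b = 13
c = 4
s = 3
col = 'maroon'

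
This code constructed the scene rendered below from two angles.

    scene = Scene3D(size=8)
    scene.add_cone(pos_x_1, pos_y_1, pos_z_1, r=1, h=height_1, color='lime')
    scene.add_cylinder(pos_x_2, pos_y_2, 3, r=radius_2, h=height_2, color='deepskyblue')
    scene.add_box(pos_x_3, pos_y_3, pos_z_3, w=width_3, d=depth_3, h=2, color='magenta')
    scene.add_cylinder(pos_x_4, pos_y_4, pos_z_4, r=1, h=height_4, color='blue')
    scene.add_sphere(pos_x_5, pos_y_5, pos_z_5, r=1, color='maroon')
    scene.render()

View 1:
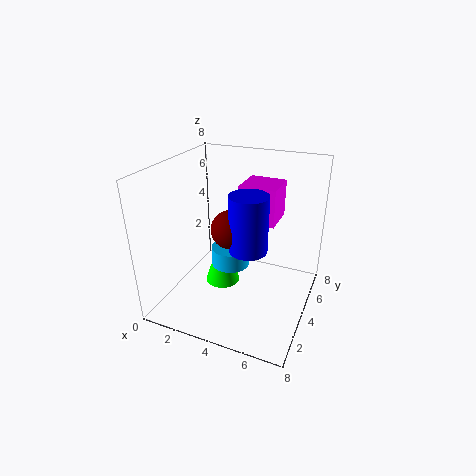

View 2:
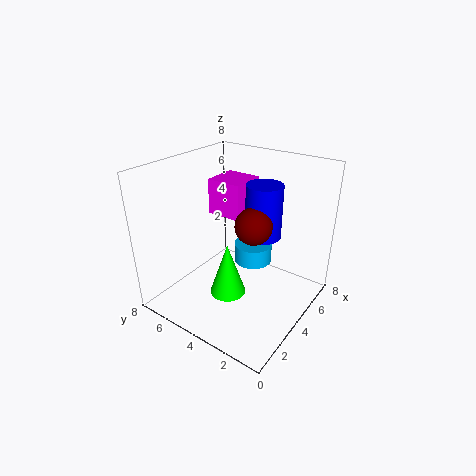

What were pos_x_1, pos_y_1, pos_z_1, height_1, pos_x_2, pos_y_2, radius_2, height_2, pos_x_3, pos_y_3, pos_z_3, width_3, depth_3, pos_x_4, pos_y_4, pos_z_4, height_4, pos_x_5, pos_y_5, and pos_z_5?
pos_x_1 = 3, pos_y_1 = 4, pos_z_1 = 1, height_1 = 3, pos_x_2 = 4, pos_y_2 = 3, radius_2 = 1, height_2 = 1, pos_x_3 = 4, pos_y_3 = 4, pos_z_3 = 5, width_3 = 2, depth_3 = 2, pos_x_4 = 5, pos_y_4 = 3, pos_z_4 = 4, height_4 = 3, pos_x_5 = 4, pos_y_5 = 3, pos_z_5 = 5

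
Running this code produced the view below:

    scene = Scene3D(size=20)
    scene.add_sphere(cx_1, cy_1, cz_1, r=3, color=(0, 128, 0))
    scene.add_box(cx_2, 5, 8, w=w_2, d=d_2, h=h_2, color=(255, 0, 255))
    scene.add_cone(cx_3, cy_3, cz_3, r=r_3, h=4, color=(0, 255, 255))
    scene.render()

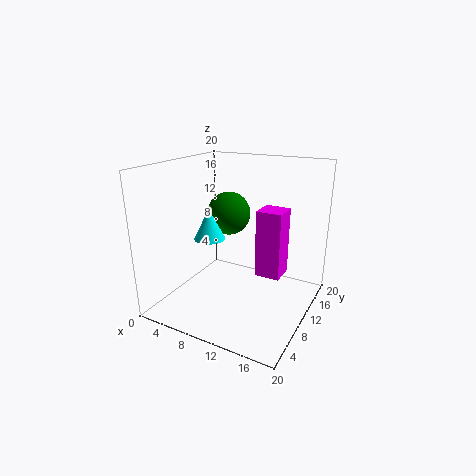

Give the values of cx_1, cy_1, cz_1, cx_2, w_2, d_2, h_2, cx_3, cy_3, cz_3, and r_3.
cx_1 = 8
cy_1 = 11
cz_1 = 13
cx_2 = 15
w_2 = 3
d_2 = 3
h_2 = 8
cx_3 = 8
cy_3 = 6
cz_3 = 11
r_3 = 2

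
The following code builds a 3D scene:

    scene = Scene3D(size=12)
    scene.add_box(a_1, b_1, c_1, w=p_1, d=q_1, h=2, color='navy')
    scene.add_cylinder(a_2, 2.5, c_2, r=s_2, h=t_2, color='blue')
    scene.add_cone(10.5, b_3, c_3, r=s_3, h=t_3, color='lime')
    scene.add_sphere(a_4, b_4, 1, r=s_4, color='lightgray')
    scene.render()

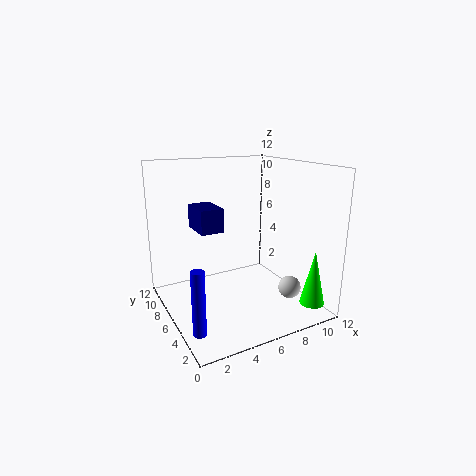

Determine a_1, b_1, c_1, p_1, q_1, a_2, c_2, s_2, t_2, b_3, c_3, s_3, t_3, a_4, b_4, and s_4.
a_1 = 3; b_1 = 6.5; c_1 = 6.5; p_1 = 2; q_1 = 3; a_2 = 1; c_2 = 0.5; s_2 = 0.5; t_2 = 5; b_3 = 1.5; c_3 = 1; s_3 = 1; t_3 = 4.5; a_4 = 10.5; b_4 = 4.5; s_4 = 1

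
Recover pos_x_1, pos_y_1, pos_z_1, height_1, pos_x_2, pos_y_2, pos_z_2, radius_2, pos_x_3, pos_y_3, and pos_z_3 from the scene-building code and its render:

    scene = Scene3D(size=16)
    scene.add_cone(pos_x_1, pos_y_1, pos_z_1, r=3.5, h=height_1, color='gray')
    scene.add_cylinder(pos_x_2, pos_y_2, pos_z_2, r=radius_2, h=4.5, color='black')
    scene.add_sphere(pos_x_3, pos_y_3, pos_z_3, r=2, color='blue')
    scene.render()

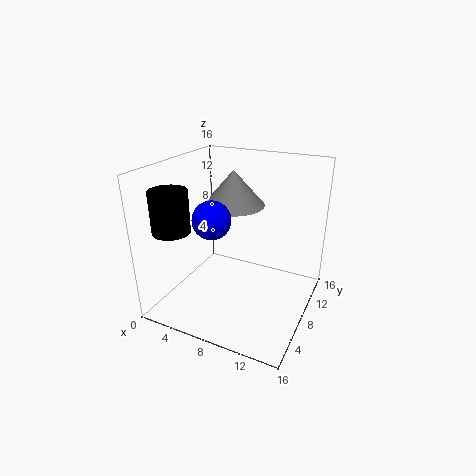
pos_x_1 = 6.5
pos_y_1 = 10
pos_z_1 = 11
height_1 = 4
pos_x_2 = 2.5
pos_y_2 = 3.5
pos_z_2 = 9.5
radius_2 = 2
pos_x_3 = 6.5
pos_y_3 = 5
pos_z_3 = 11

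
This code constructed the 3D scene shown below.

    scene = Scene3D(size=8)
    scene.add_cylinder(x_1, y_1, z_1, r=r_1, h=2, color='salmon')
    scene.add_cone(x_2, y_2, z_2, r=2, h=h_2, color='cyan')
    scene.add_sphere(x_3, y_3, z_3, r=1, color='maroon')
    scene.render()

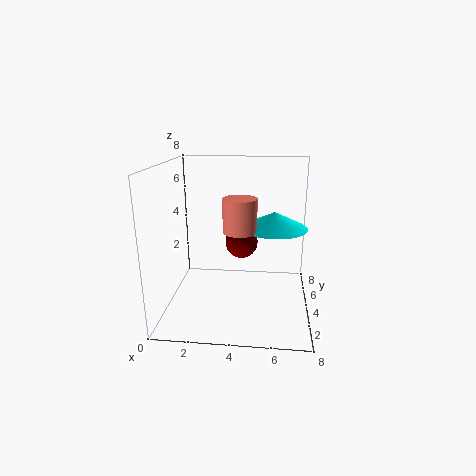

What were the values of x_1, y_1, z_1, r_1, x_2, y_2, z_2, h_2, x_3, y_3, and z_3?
x_1 = 4
y_1 = 5
z_1 = 4
r_1 = 1
x_2 = 6
y_2 = 6
z_2 = 4
h_2 = 1
x_3 = 4
y_3 = 6
z_3 = 3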